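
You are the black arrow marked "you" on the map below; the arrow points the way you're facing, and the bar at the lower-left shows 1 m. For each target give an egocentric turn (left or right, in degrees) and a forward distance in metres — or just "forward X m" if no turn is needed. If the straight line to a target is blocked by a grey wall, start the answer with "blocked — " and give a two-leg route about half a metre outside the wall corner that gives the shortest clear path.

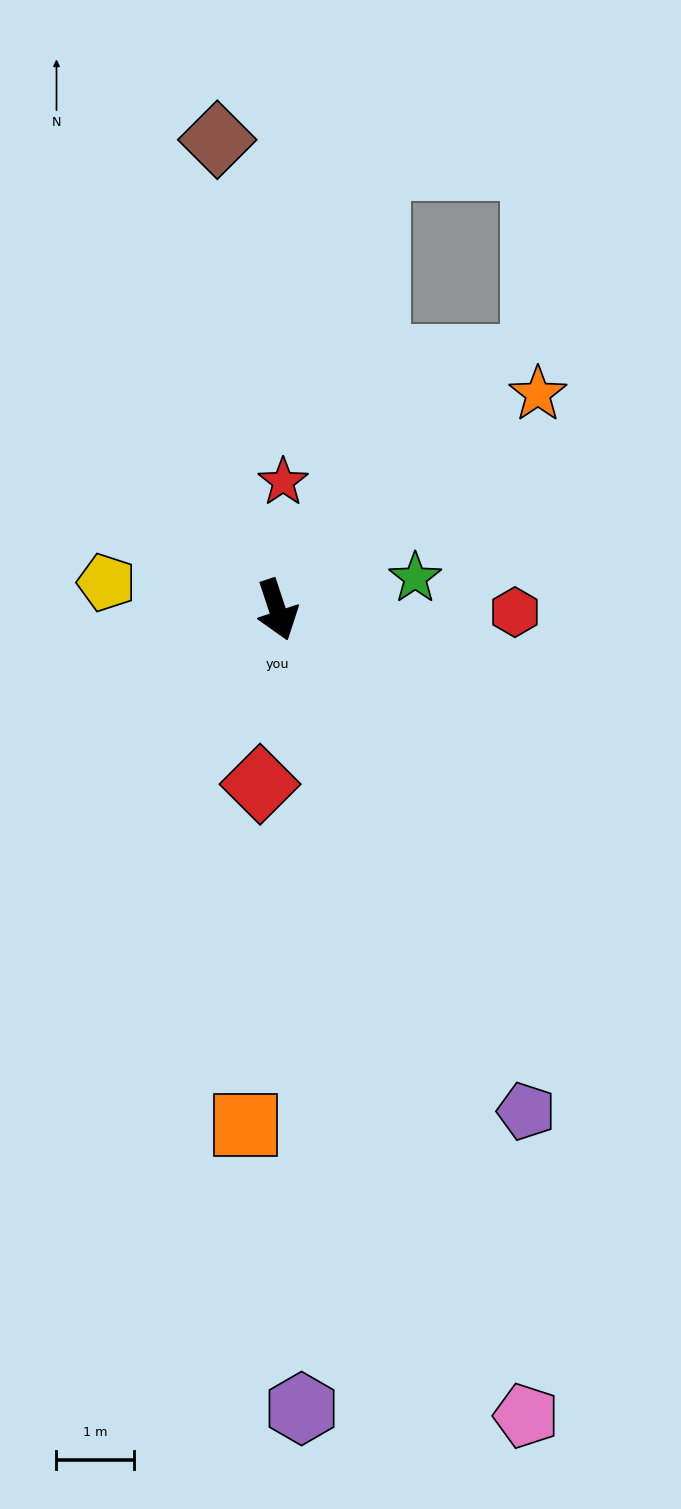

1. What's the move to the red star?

turn left 159°, forward 1.7 m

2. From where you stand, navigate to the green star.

turn left 85°, forward 1.8 m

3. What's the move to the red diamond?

turn right 24°, forward 2.3 m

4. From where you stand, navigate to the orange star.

turn left 111°, forward 4.4 m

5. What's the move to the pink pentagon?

forward 10.9 m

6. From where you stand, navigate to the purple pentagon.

turn left 8°, forward 7.3 m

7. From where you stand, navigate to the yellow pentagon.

turn right 117°, forward 2.2 m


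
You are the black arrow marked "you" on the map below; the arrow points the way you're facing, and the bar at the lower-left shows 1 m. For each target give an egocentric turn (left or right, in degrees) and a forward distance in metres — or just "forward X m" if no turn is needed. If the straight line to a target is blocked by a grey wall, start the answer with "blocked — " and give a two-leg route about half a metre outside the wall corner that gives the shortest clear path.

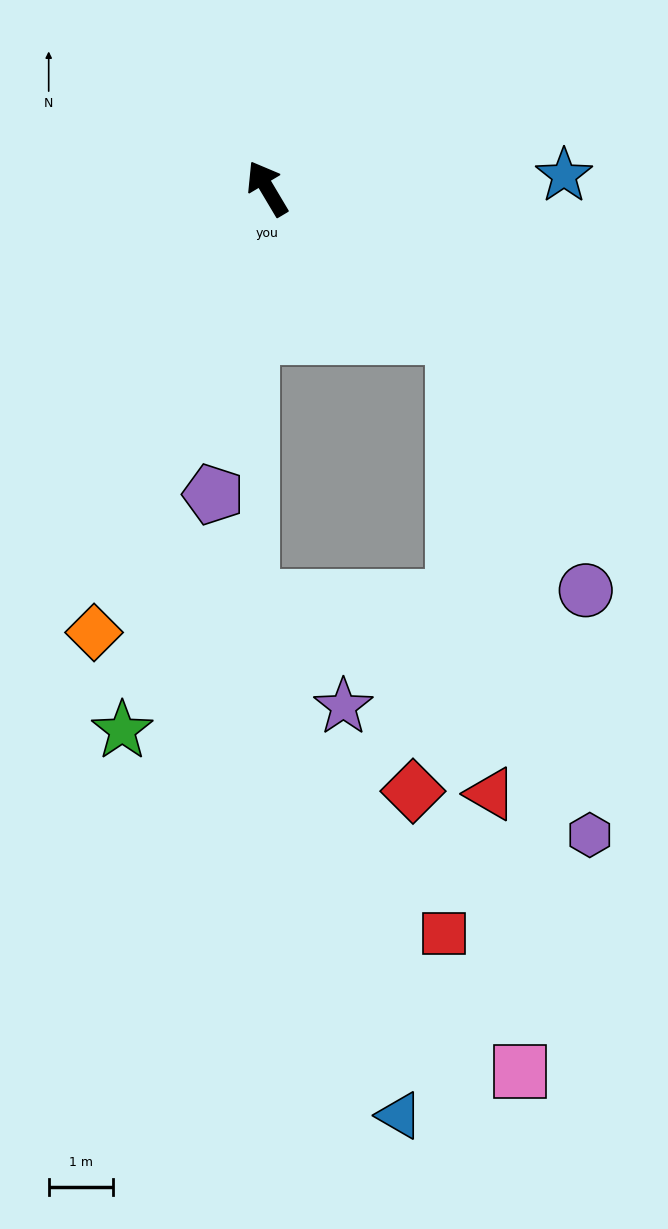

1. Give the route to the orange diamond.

turn left 128°, forward 7.4 m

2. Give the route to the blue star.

turn right 118°, forward 4.6 m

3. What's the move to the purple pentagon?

turn left 139°, forward 4.8 m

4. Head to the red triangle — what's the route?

blocked — turn right 159°, forward 3.7 m, then turn right 47°, forward 7.1 m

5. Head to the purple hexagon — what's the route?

blocked — turn right 159°, forward 3.7 m, then turn right 36°, forward 8.0 m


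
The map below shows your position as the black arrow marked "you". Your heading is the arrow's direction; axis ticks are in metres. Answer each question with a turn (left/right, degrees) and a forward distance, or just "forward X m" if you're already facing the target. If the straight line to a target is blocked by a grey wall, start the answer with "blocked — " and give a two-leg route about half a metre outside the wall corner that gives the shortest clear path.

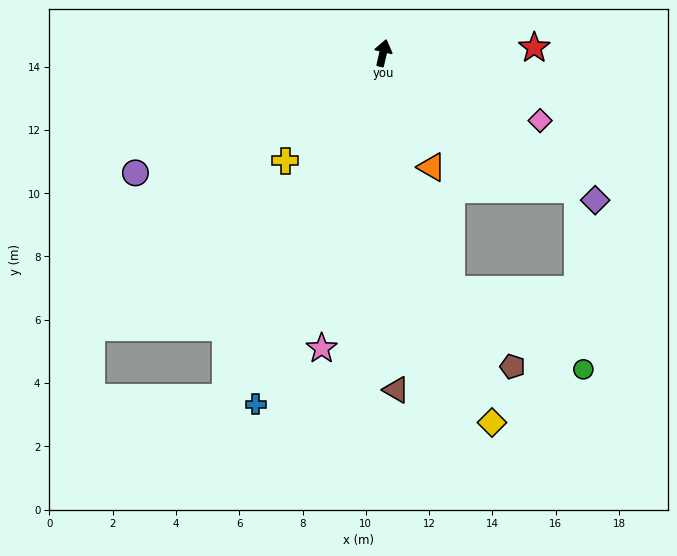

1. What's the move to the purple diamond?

turn right 112°, forward 8.2 m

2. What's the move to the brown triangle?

turn right 165°, forward 10.7 m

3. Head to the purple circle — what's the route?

turn left 129°, forward 8.7 m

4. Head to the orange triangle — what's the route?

turn right 144°, forward 3.9 m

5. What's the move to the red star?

turn right 75°, forward 4.8 m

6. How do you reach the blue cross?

turn left 173°, forward 11.8 m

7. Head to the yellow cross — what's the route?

turn left 151°, forward 4.6 m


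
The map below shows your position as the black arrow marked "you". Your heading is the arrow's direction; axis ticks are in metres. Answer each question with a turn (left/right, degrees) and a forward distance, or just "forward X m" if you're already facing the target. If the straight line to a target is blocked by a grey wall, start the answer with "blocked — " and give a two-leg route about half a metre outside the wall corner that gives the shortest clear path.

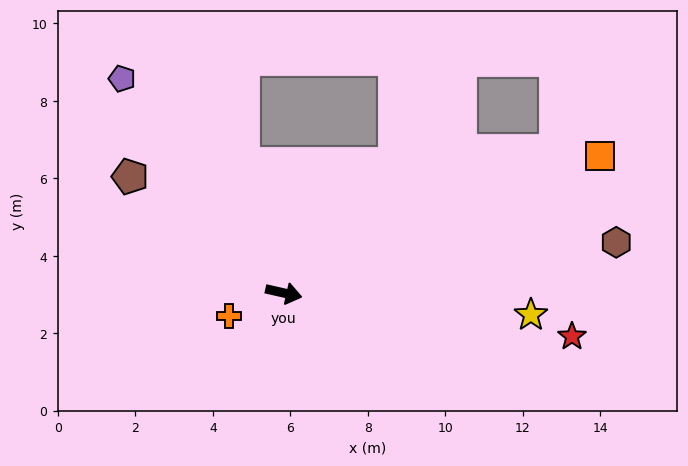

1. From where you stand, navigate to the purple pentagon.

turn left 140°, forward 6.9 m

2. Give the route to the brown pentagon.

turn left 156°, forward 5.0 m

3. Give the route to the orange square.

turn left 36°, forward 8.9 m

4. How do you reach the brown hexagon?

turn left 21°, forward 8.7 m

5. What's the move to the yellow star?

turn left 8°, forward 6.4 m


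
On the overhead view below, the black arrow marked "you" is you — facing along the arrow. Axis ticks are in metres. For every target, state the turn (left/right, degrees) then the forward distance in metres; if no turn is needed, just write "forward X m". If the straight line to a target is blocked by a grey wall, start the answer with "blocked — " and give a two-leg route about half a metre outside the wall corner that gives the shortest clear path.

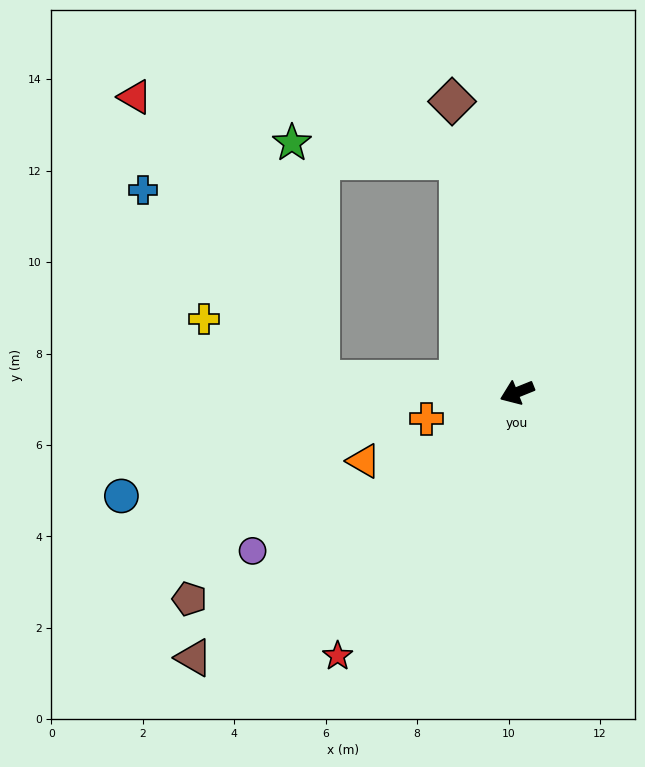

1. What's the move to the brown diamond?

turn right 99°, forward 6.5 m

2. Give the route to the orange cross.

turn right 6°, forward 2.1 m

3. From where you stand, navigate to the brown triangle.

turn left 17°, forward 9.1 m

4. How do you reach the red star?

turn left 34°, forward 7.0 m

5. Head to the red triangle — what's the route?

blocked — turn right 26°, forward 4.3 m, then turn right 53°, forward 7.4 m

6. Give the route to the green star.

blocked — turn right 98°, forward 5.2 m, then turn left 70°, forward 3.7 m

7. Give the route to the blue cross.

blocked — turn right 26°, forward 4.3 m, then turn right 43°, forward 5.7 m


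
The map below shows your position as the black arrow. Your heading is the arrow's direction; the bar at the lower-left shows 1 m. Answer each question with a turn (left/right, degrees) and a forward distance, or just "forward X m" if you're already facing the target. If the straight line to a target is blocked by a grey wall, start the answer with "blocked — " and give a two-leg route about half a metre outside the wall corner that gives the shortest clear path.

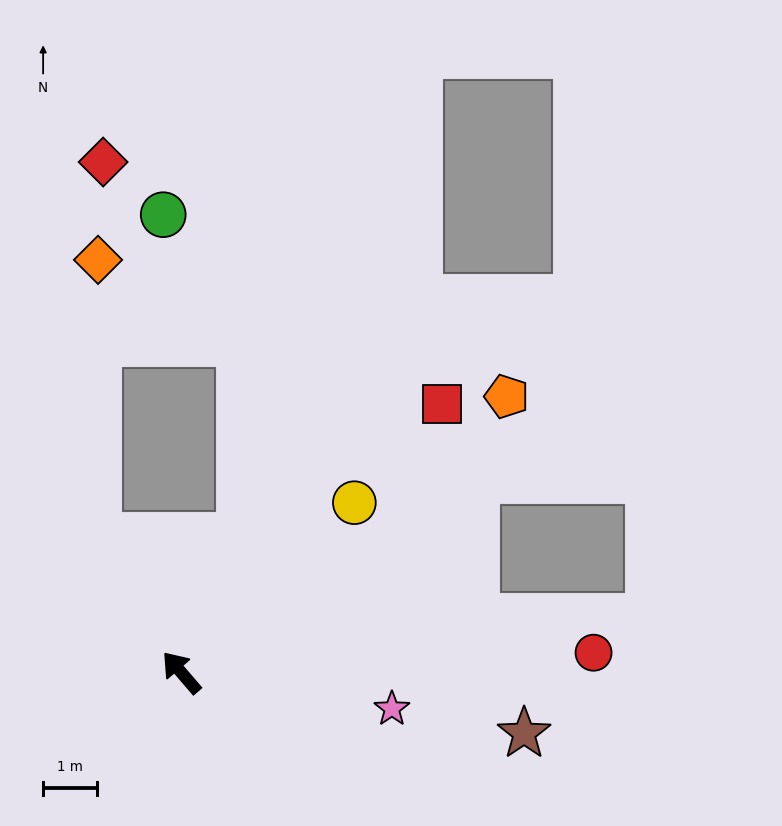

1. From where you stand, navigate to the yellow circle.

turn right 86°, forward 4.5 m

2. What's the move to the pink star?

turn right 140°, forward 4.0 m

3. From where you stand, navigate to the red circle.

turn right 128°, forward 7.7 m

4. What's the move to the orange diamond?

blocked — turn right 10°, forward 3.0 m, then turn right 30°, forward 5.1 m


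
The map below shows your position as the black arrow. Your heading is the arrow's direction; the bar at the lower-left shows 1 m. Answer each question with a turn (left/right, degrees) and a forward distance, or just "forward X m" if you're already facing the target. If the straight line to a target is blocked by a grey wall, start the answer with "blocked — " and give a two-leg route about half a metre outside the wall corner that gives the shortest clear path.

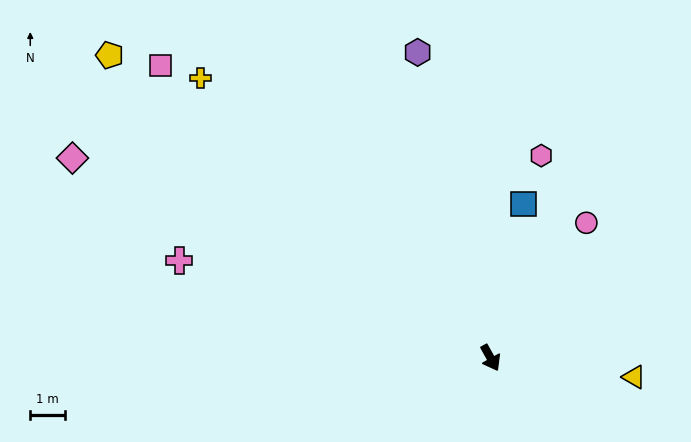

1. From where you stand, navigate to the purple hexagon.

turn left 164°, forward 9.0 m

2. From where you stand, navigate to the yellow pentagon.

turn right 158°, forward 14.0 m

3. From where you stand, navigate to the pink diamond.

turn right 145°, forward 13.3 m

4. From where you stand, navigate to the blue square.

turn left 139°, forward 4.5 m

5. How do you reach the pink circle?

turn left 116°, forward 4.8 m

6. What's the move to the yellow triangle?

turn left 53°, forward 4.2 m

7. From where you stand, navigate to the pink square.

turn right 161°, forward 12.7 m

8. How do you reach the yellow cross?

turn right 163°, forward 11.6 m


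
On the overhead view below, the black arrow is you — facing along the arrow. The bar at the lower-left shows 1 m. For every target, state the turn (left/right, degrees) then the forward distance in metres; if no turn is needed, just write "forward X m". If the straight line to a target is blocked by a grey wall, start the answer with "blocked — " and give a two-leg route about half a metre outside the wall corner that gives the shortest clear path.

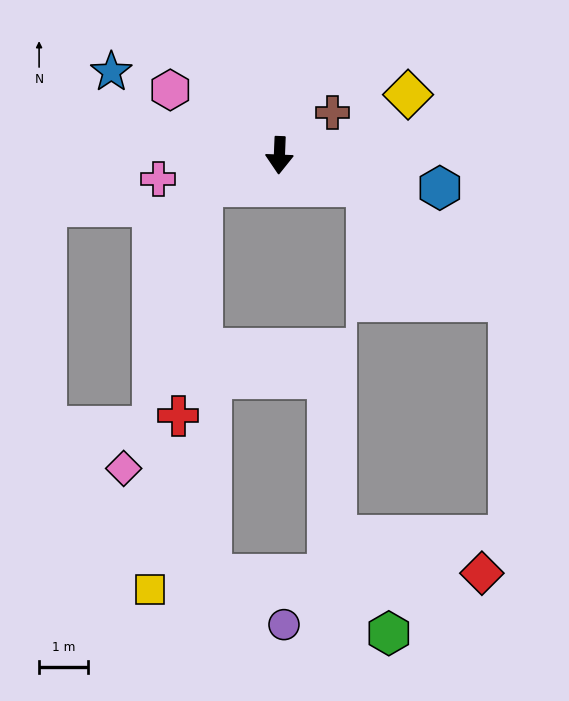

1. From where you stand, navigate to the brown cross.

turn left 131°, forward 1.4 m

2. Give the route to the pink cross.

turn right 77°, forward 2.5 m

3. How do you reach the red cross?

blocked — turn right 66°, forward 1.7 m, then turn left 62°, forward 4.7 m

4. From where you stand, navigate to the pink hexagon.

turn right 119°, forward 2.6 m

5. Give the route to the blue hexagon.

turn left 81°, forward 3.3 m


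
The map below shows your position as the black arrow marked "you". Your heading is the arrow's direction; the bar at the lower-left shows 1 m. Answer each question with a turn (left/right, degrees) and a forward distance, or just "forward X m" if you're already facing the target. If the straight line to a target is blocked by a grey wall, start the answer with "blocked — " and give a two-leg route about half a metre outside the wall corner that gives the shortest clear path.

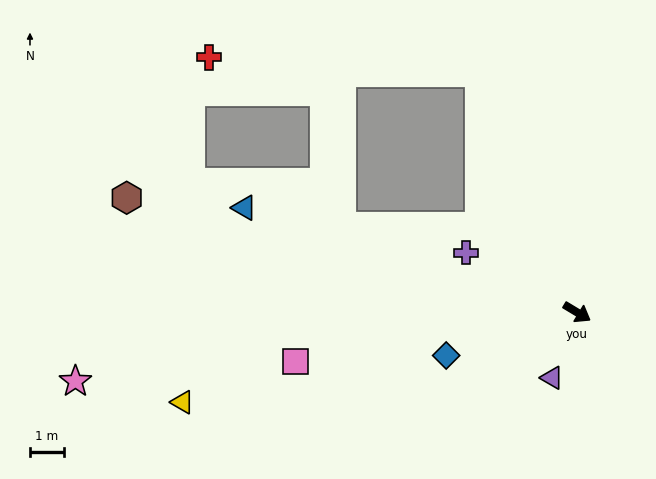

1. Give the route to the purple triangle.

turn right 80°, forward 2.1 m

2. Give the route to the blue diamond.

turn right 131°, forward 4.1 m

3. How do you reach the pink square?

turn right 139°, forward 8.4 m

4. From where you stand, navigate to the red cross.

blocked — turn left 143°, forward 7.6 m, then turn left 65°, forward 8.0 m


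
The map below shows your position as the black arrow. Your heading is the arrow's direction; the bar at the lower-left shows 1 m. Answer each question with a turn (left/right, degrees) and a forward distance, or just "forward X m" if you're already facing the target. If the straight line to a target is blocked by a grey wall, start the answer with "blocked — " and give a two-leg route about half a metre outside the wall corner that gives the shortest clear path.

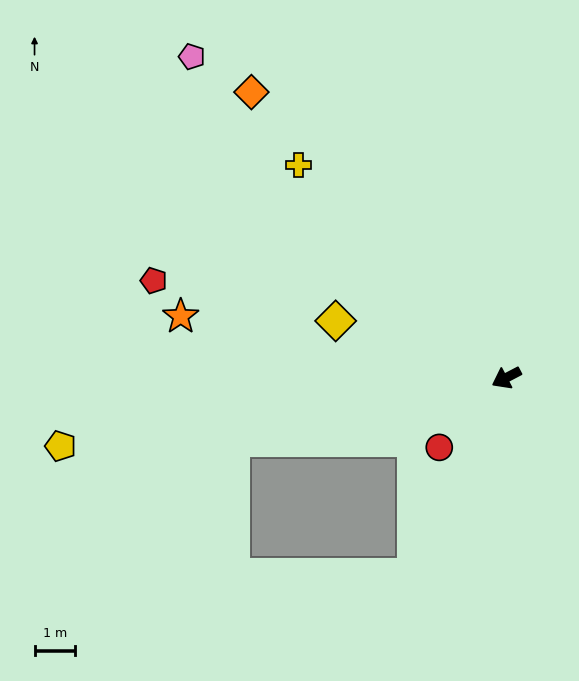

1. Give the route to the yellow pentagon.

turn right 19°, forward 11.1 m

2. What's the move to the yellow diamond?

turn right 46°, forward 4.4 m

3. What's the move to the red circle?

turn left 18°, forward 2.4 m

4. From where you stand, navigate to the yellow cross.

turn right 73°, forward 7.3 m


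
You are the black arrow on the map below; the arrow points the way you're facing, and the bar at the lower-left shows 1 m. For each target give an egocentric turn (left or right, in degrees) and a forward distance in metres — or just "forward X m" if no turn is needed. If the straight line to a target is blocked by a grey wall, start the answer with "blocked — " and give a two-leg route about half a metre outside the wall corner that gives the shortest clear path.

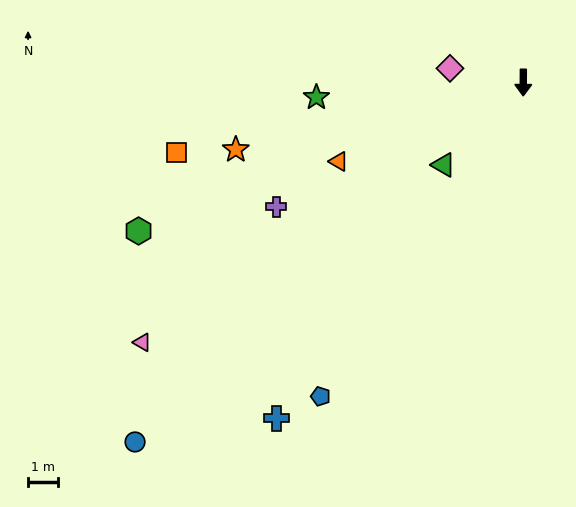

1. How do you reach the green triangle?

turn right 44°, forward 3.8 m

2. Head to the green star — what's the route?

turn right 86°, forward 6.9 m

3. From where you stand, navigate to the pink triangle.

turn right 55°, forward 15.3 m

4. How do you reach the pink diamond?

turn right 101°, forward 2.5 m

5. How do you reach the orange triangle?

turn right 67°, forward 6.7 m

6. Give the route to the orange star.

turn right 77°, forward 9.8 m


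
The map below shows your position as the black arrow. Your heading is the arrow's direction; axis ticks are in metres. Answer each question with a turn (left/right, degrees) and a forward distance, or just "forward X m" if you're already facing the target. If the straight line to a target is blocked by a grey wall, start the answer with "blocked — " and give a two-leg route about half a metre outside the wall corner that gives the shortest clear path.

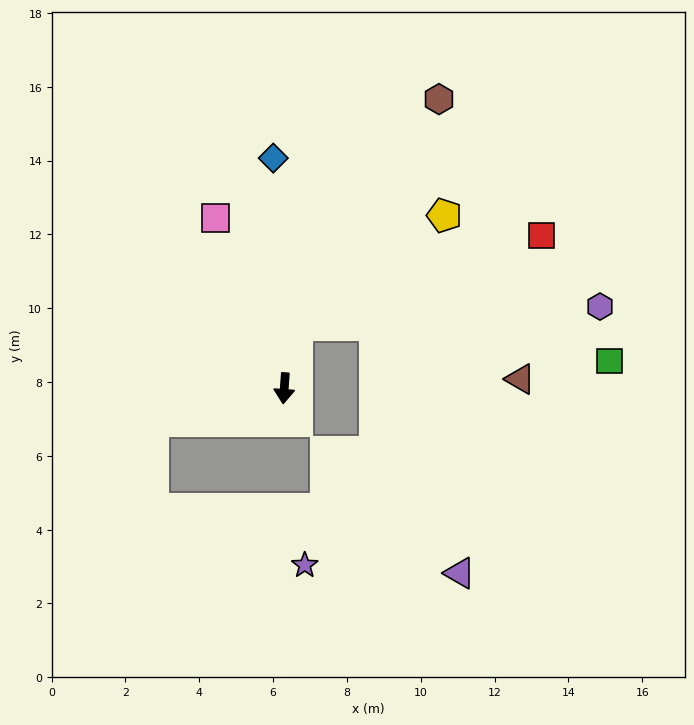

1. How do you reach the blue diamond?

turn right 173°, forward 6.2 m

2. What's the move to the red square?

blocked — turn left 172°, forward 1.7 m, then turn right 58°, forward 7.0 m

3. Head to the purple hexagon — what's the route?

blocked — turn left 172°, forward 1.7 m, then turn right 74°, forward 8.2 m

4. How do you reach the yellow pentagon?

blocked — turn left 172°, forward 1.7 m, then turn right 41°, forward 5.0 m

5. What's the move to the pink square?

turn right 154°, forward 5.0 m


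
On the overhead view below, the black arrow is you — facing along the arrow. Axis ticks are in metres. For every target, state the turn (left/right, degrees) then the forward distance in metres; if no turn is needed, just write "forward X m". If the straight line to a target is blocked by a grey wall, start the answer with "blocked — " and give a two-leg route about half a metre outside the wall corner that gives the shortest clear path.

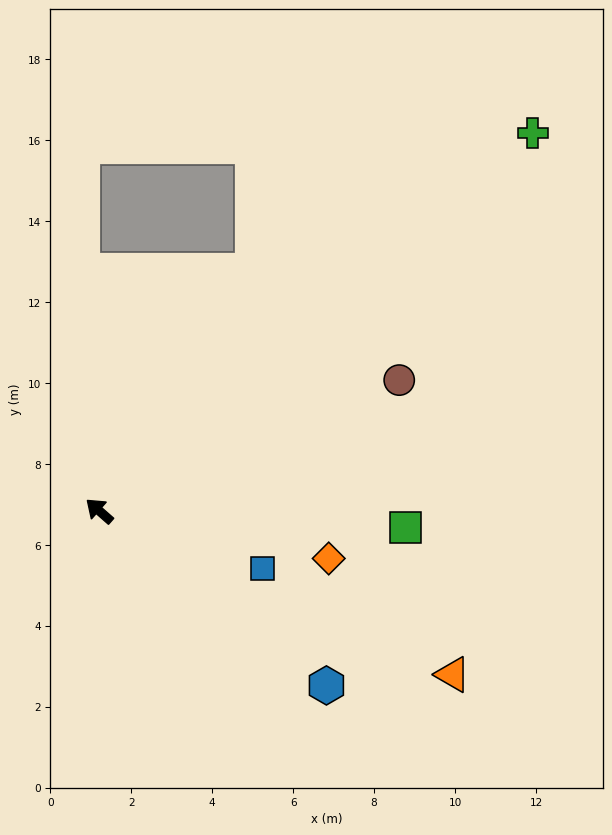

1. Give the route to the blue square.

turn right 158°, forward 4.3 m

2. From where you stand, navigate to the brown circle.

turn right 115°, forward 8.1 m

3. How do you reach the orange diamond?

turn right 150°, forward 5.8 m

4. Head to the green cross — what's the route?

turn right 98°, forward 14.2 m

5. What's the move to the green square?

turn right 142°, forward 7.6 m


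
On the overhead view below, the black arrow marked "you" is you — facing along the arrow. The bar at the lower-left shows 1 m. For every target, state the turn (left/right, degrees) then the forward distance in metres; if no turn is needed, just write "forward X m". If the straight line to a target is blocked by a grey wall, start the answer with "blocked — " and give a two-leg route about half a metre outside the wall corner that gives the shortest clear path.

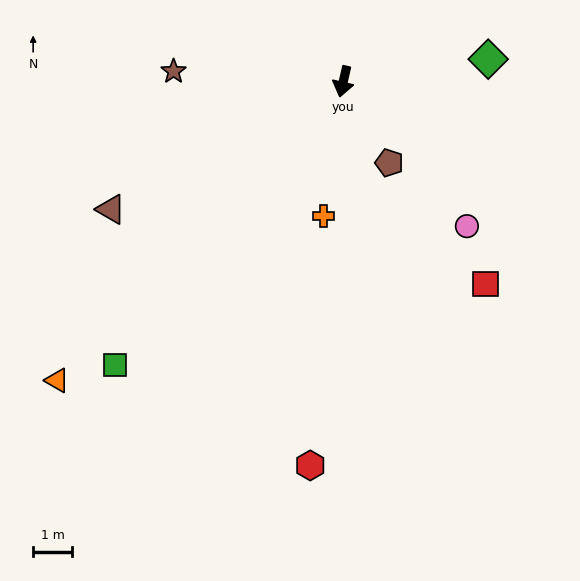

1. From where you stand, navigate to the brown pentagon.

turn left 42°, forward 2.4 m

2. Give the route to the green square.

turn right 26°, forward 9.4 m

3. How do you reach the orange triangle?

turn right 31°, forward 10.7 m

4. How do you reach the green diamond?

turn left 112°, forward 3.8 m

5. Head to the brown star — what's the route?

turn right 81°, forward 4.4 m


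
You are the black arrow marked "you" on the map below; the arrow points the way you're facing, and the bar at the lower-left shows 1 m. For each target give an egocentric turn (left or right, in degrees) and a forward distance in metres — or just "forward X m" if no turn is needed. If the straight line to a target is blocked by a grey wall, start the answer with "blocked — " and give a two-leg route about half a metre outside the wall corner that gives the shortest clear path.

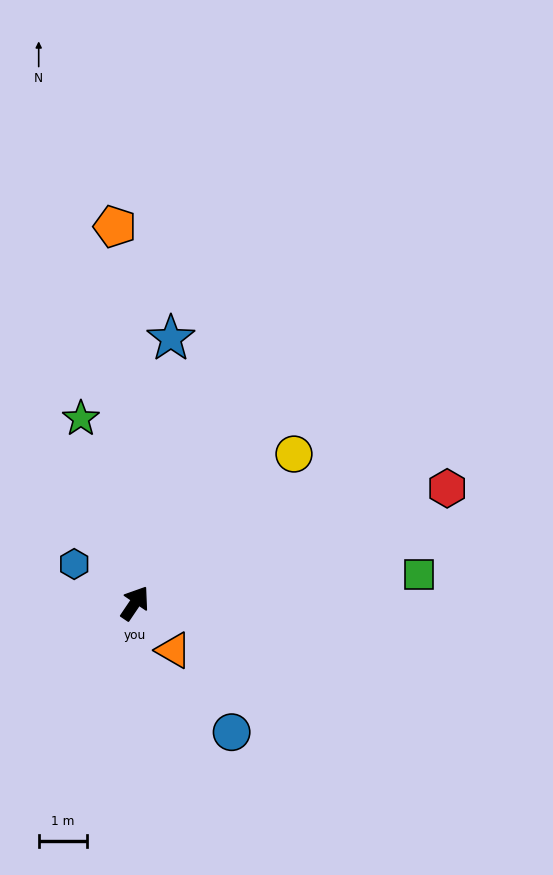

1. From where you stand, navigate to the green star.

turn left 50°, forward 4.0 m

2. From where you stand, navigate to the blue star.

turn left 26°, forward 5.5 m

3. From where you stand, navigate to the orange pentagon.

turn left 37°, forward 7.8 m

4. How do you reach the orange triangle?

turn right 107°, forward 1.3 m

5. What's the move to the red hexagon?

turn right 36°, forward 6.9 m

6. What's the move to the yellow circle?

turn right 13°, forward 4.5 m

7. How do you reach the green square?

turn right 50°, forward 5.9 m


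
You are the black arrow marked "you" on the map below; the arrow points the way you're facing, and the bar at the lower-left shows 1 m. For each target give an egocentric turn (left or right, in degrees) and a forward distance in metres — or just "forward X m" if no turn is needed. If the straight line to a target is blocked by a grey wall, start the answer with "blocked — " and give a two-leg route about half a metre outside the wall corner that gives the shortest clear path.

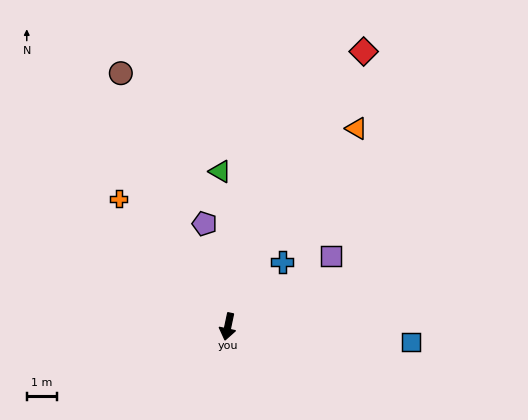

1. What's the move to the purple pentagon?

turn right 155°, forward 3.5 m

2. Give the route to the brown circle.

turn right 145°, forward 9.2 m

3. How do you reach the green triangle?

turn right 165°, forward 5.2 m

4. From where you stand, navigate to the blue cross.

turn left 152°, forward 2.8 m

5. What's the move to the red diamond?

turn left 166°, forward 10.3 m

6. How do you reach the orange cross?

turn right 128°, forward 5.6 m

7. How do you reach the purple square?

turn left 136°, forward 4.2 m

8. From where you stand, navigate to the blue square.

turn left 97°, forward 6.2 m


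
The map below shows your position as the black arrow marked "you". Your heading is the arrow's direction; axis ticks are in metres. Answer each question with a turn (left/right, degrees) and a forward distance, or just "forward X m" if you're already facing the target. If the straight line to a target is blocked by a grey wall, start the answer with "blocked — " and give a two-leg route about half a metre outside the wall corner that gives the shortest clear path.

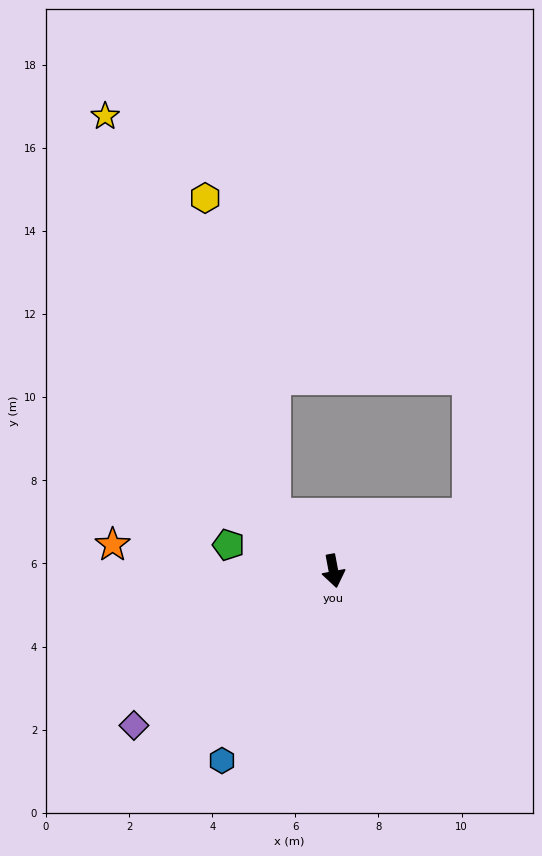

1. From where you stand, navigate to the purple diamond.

turn right 63°, forward 6.1 m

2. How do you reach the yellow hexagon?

blocked — turn right 143°, forward 2.0 m, then turn right 36°, forward 7.8 m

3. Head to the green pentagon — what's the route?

turn right 115°, forward 2.6 m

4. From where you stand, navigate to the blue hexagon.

turn right 41°, forward 5.3 m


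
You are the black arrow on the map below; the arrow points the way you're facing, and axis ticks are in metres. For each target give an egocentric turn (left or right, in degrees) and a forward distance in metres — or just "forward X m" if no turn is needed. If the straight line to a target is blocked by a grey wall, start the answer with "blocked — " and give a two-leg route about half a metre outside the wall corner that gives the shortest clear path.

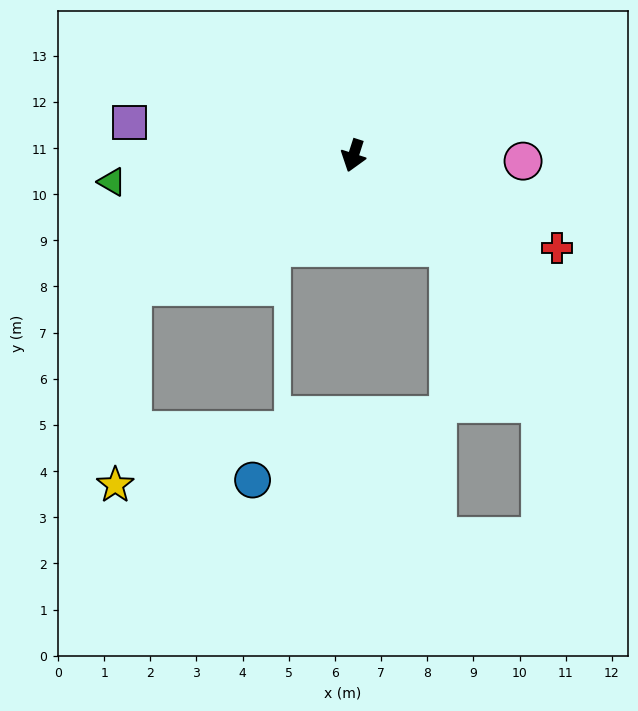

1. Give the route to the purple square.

turn right 81°, forward 4.9 m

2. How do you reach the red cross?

turn left 83°, forward 4.8 m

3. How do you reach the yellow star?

blocked — turn right 42°, forward 5.6 m, then turn left 55°, forward 4.3 m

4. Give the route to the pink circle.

turn left 106°, forward 3.7 m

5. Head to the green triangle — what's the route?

turn right 66°, forward 5.3 m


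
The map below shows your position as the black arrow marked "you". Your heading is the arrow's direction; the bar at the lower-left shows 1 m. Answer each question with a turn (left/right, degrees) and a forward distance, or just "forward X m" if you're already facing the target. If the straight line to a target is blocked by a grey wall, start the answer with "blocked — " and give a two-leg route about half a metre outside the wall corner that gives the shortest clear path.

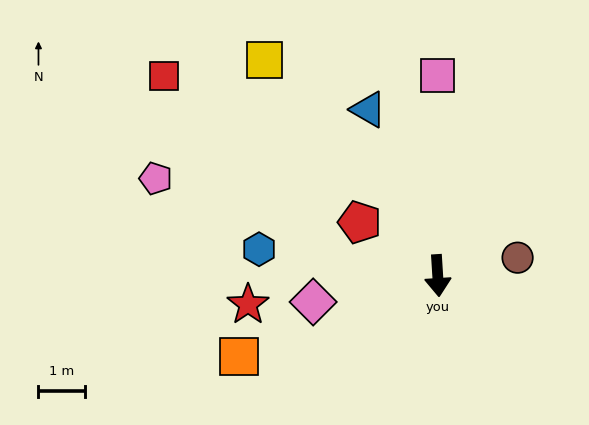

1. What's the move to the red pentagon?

turn right 128°, forward 2.0 m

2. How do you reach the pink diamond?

turn right 82°, forward 2.7 m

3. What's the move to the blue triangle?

turn right 161°, forward 3.8 m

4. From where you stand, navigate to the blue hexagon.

turn right 102°, forward 3.9 m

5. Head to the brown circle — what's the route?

turn left 99°, forward 1.7 m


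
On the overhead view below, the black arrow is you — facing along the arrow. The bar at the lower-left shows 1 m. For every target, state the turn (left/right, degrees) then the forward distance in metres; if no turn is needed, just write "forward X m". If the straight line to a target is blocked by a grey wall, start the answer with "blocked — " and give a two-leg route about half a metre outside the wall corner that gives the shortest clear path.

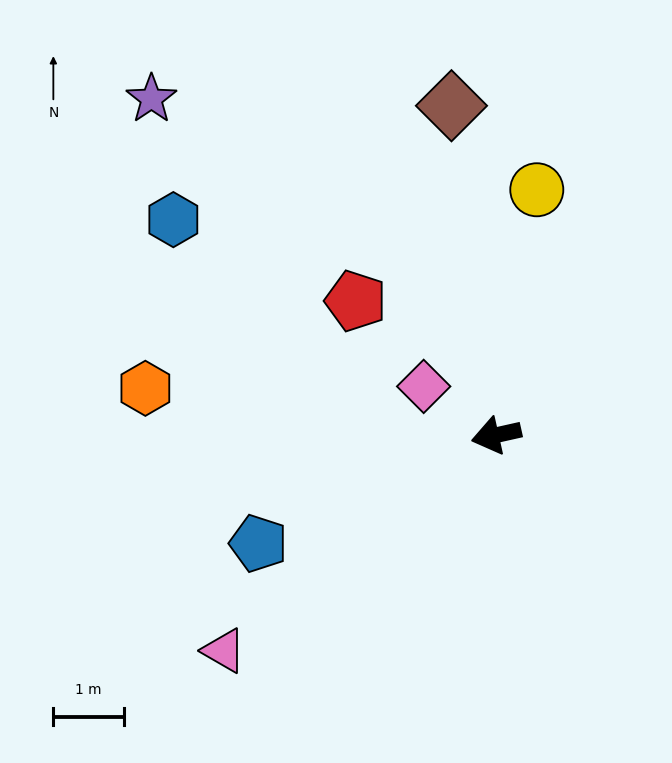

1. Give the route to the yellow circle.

turn right 112°, forward 3.5 m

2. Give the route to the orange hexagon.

turn right 20°, forward 5.0 m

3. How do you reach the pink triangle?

turn left 26°, forward 4.9 m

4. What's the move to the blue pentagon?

turn left 12°, forward 3.7 m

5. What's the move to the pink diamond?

turn right 46°, forward 1.2 m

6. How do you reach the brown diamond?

turn right 95°, forward 4.7 m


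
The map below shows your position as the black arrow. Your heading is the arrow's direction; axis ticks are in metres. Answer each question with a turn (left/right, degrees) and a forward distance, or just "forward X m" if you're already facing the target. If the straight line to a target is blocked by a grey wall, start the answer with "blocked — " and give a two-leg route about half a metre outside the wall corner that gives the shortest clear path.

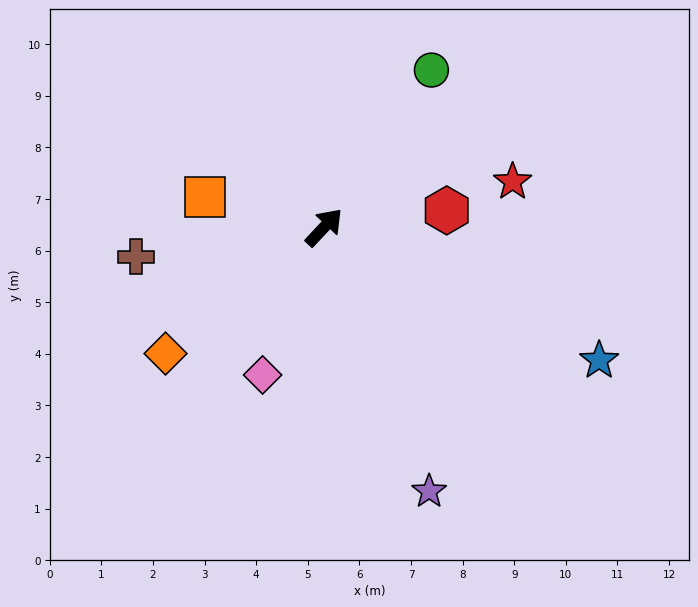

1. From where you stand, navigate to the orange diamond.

turn left 172°, forward 3.9 m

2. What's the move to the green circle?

turn left 9°, forward 3.7 m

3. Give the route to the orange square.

turn left 119°, forward 2.4 m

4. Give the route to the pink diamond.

turn right 160°, forward 3.1 m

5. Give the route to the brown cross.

turn left 142°, forward 3.7 m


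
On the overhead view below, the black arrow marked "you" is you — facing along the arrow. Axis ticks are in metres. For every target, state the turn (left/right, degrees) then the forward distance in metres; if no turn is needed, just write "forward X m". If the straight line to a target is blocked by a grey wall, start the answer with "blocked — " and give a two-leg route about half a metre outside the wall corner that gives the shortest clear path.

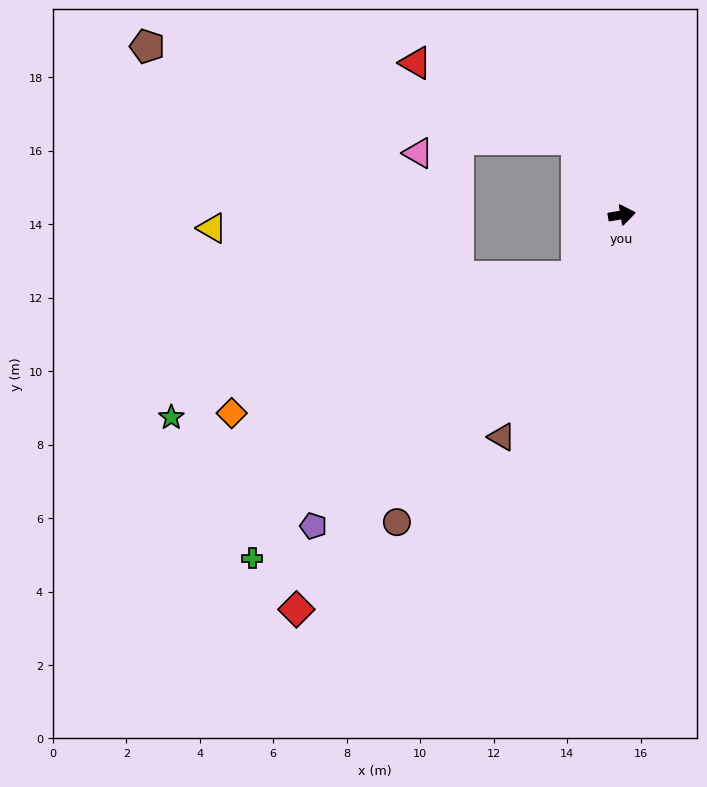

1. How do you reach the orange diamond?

blocked — turn right 136°, forward 2.1 m, then turn right 32°, forward 10.1 m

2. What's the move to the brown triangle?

turn right 128°, forward 6.9 m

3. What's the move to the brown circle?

turn right 136°, forward 10.4 m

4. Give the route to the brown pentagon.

blocked — turn left 111°, forward 2.4 m, then turn left 47°, forward 12.0 m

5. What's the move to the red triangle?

blocked — turn left 111°, forward 2.4 m, then turn left 34°, forward 4.9 m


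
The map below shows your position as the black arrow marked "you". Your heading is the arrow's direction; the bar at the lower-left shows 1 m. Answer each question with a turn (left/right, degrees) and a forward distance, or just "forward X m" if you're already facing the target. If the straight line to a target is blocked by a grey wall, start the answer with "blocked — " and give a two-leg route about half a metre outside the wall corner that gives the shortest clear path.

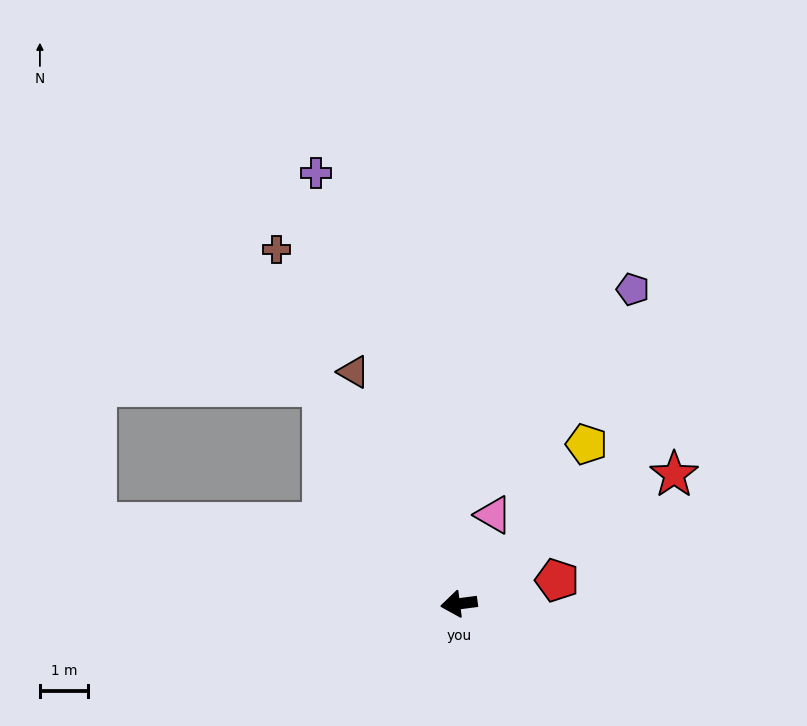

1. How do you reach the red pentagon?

turn right 174°, forward 2.1 m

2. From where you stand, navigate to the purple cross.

turn right 79°, forward 9.4 m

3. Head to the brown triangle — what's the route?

turn right 73°, forward 5.3 m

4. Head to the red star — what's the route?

turn right 156°, forward 5.2 m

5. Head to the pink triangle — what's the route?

turn right 119°, forward 2.0 m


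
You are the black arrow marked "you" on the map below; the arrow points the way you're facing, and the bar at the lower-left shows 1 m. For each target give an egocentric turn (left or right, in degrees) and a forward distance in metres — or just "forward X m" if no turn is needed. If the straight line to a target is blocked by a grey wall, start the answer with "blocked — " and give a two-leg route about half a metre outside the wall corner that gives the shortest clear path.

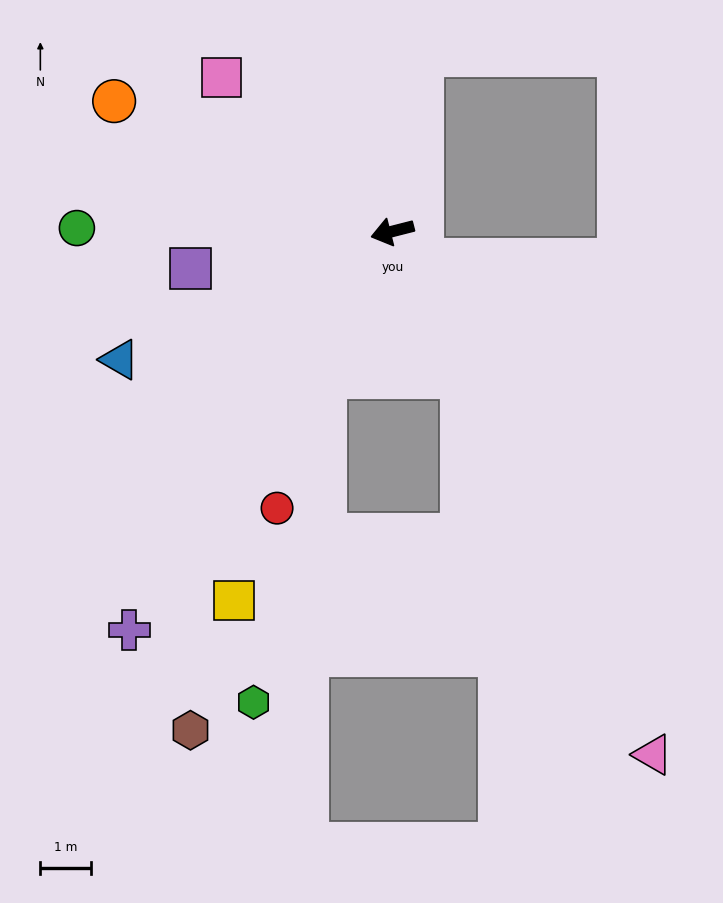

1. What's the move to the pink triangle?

turn left 102°, forward 11.4 m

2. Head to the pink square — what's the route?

turn right 56°, forward 4.5 m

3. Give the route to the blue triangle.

turn left 11°, forward 5.9 m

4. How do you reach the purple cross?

turn left 42°, forward 9.4 m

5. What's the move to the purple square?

turn right 4°, forward 4.0 m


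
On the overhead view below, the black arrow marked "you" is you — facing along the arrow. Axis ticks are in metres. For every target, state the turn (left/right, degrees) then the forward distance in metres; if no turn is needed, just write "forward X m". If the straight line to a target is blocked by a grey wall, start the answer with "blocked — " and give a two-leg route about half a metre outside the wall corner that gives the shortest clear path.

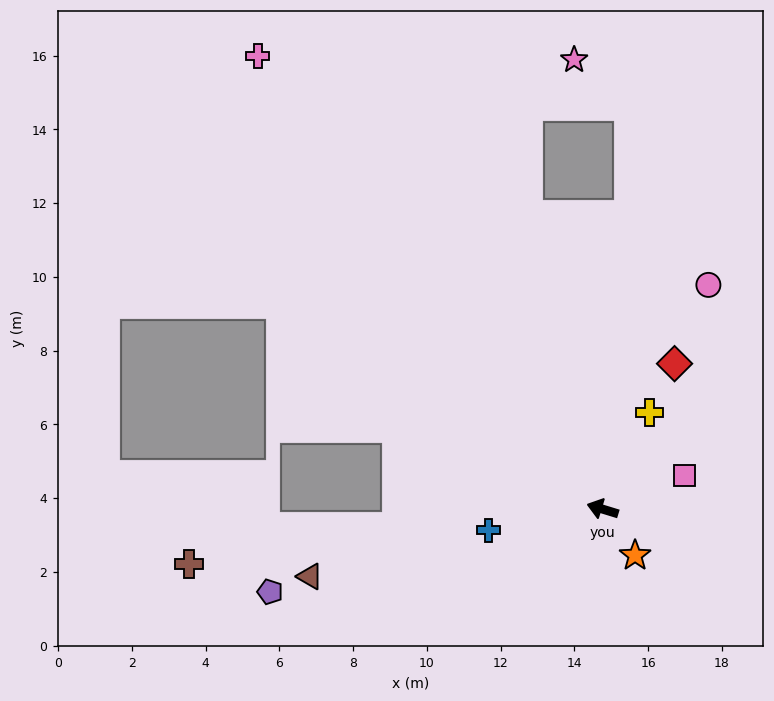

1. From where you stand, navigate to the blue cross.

turn left 28°, forward 3.1 m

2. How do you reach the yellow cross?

turn right 99°, forward 2.9 m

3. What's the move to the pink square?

turn right 141°, forward 2.4 m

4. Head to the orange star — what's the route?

turn left 142°, forward 1.5 m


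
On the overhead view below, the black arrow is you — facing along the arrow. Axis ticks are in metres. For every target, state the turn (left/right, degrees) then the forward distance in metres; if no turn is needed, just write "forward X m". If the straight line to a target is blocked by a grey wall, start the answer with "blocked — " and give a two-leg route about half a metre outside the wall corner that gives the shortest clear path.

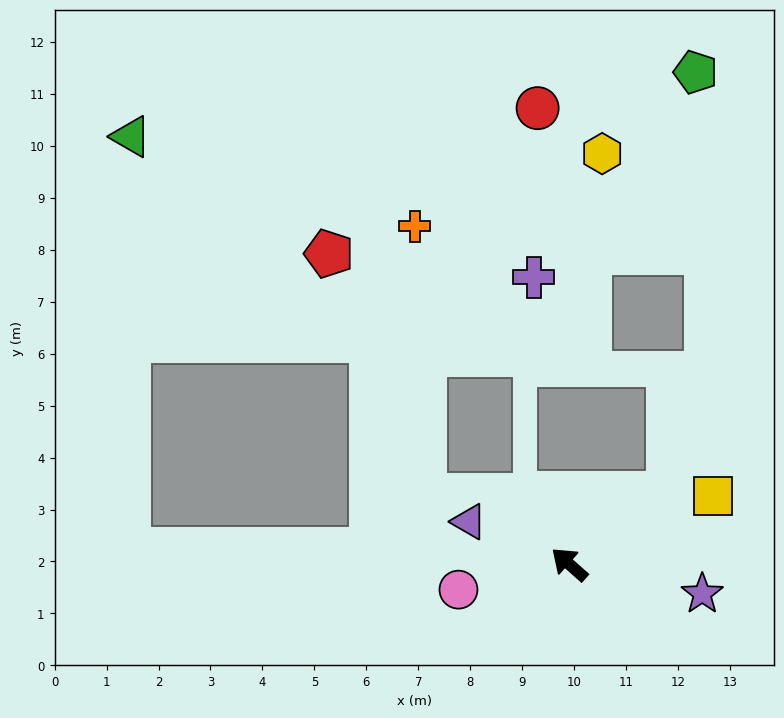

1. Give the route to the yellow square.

turn right 113°, forward 3.1 m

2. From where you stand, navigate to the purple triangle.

turn left 19°, forward 2.1 m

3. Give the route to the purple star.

turn right 151°, forward 2.6 m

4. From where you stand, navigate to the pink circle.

turn left 54°, forward 2.2 m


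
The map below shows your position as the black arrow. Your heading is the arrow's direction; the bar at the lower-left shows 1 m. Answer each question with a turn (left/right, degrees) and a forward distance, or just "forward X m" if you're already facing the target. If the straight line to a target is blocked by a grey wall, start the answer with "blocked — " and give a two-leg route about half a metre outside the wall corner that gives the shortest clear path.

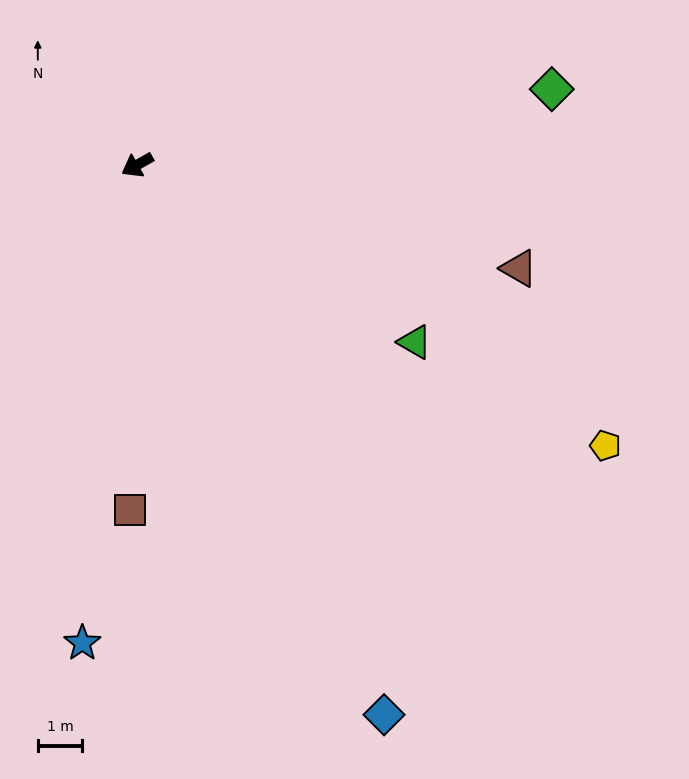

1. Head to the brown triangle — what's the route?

turn left 135°, forward 8.9 m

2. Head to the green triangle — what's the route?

turn left 118°, forward 7.4 m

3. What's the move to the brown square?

turn left 59°, forward 7.8 m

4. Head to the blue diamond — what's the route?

turn left 85°, forward 13.6 m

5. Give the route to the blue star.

turn left 54°, forward 10.8 m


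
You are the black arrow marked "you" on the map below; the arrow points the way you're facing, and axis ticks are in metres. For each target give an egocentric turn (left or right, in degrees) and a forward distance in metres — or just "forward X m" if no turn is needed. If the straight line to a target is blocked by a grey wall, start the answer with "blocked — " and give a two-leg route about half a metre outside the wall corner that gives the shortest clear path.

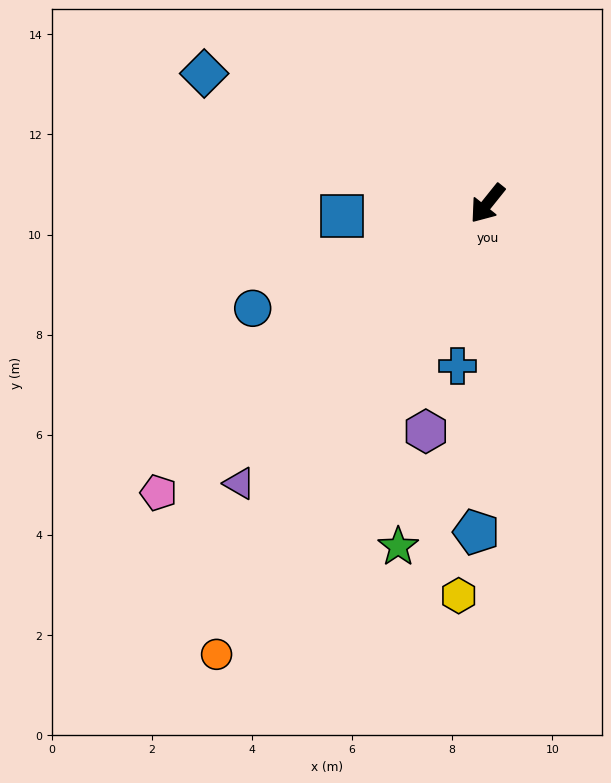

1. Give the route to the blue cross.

turn left 28°, forward 3.3 m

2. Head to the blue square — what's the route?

turn right 46°, forward 2.9 m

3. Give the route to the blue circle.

turn right 27°, forward 5.1 m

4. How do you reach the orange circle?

turn left 8°, forward 10.5 m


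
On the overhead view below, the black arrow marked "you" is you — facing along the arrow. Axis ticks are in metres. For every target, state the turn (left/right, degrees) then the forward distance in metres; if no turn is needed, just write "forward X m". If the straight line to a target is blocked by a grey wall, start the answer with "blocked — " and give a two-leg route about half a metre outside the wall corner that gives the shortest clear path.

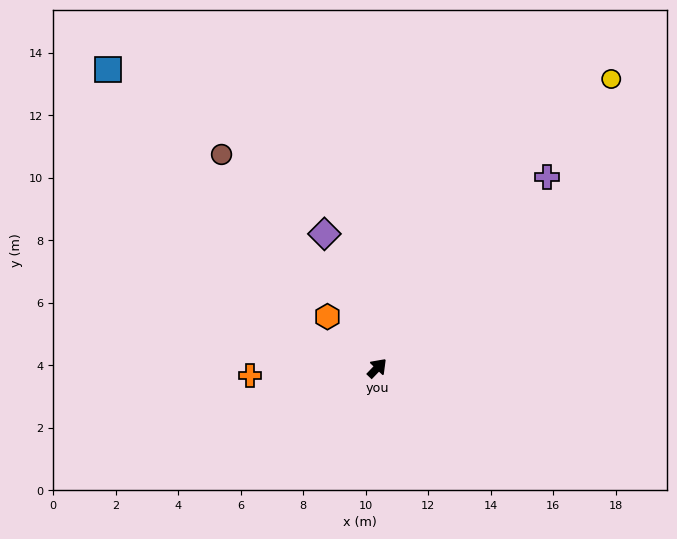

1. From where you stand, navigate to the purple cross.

turn left 2°, forward 8.2 m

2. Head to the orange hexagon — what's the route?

turn left 88°, forward 2.3 m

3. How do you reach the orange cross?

turn left 137°, forward 4.1 m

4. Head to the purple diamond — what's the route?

turn left 65°, forward 4.6 m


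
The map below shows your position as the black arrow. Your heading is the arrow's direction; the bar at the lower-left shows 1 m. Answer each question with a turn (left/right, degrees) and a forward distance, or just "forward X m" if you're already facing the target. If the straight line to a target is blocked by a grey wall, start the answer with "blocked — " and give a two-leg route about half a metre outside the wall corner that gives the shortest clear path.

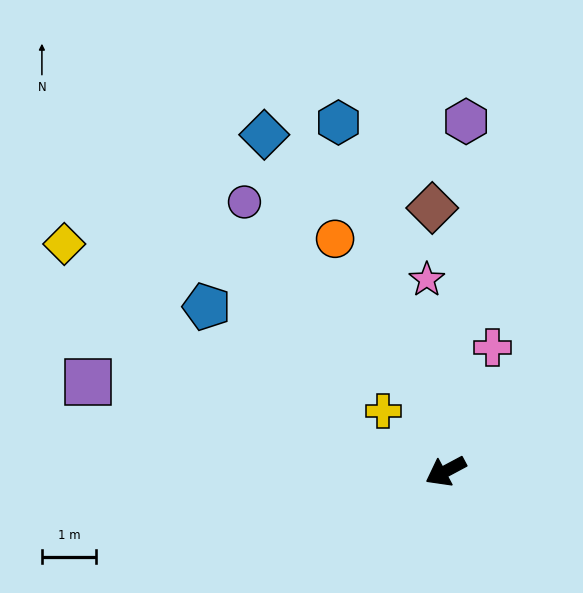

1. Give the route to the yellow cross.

turn right 72°, forward 1.6 m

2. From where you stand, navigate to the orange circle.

turn right 93°, forward 4.7 m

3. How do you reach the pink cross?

turn right 139°, forward 2.4 m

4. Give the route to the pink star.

turn right 113°, forward 3.5 m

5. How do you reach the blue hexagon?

turn right 101°, forward 6.7 m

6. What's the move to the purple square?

turn right 42°, forward 6.8 m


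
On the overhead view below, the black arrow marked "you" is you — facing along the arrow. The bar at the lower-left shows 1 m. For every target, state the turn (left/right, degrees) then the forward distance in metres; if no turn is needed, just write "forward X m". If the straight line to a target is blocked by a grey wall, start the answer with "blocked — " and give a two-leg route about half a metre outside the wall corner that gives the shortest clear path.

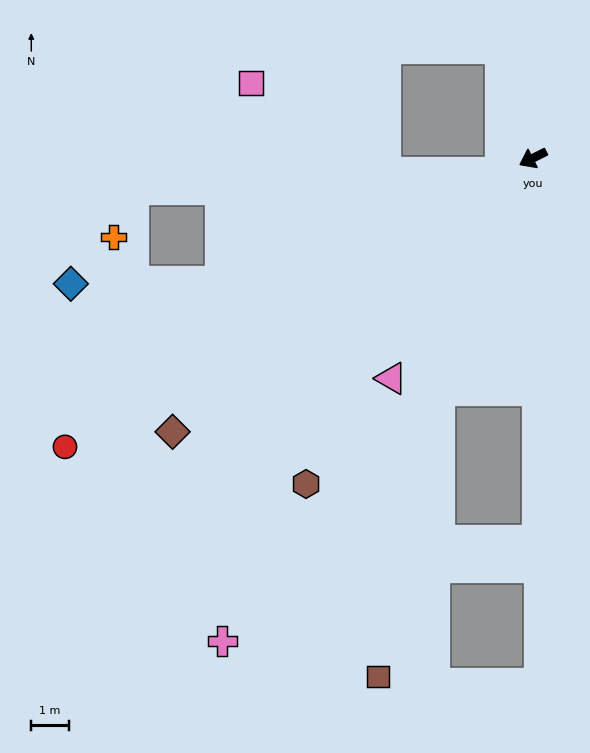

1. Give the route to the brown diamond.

turn left 11°, forward 12.2 m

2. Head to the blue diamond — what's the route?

blocked — turn right 5°, forward 9.0 m, then turn right 21°, forward 4.0 m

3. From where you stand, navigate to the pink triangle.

turn left 31°, forward 7.0 m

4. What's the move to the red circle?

turn left 5°, forward 14.8 m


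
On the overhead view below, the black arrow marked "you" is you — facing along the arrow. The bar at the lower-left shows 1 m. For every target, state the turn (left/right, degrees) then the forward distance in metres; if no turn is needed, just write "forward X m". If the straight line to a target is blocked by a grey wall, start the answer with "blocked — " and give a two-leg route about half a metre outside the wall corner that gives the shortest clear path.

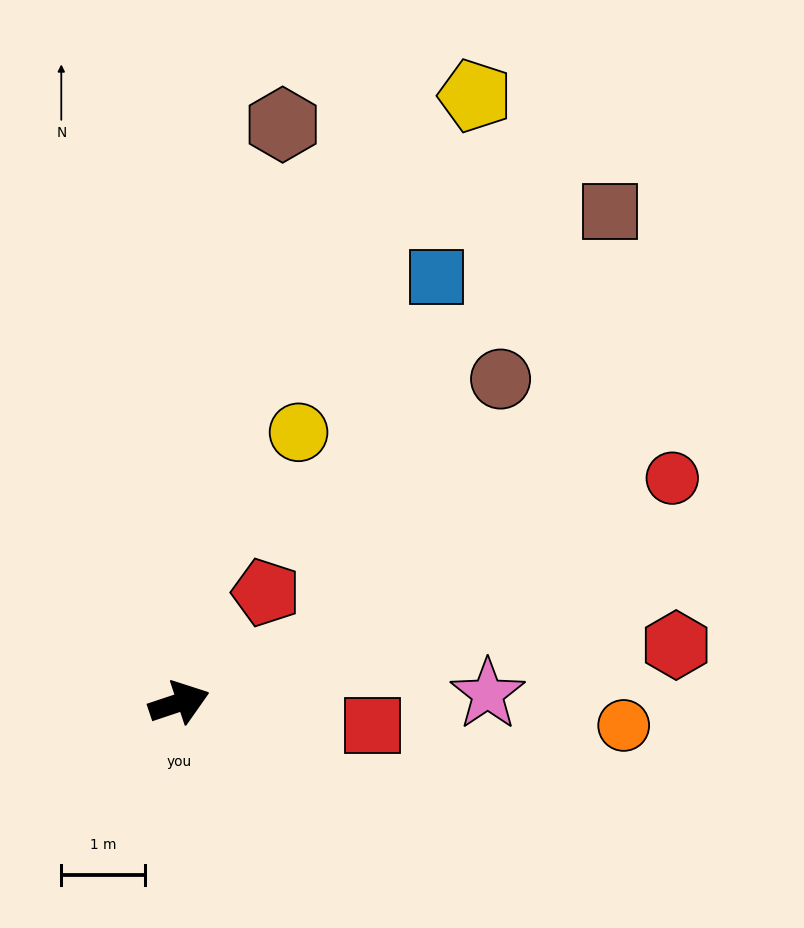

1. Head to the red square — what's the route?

turn right 25°, forward 2.3 m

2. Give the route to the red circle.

turn left 6°, forward 6.5 m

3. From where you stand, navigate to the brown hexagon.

turn left 61°, forward 7.0 m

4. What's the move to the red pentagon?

turn left 33°, forward 1.7 m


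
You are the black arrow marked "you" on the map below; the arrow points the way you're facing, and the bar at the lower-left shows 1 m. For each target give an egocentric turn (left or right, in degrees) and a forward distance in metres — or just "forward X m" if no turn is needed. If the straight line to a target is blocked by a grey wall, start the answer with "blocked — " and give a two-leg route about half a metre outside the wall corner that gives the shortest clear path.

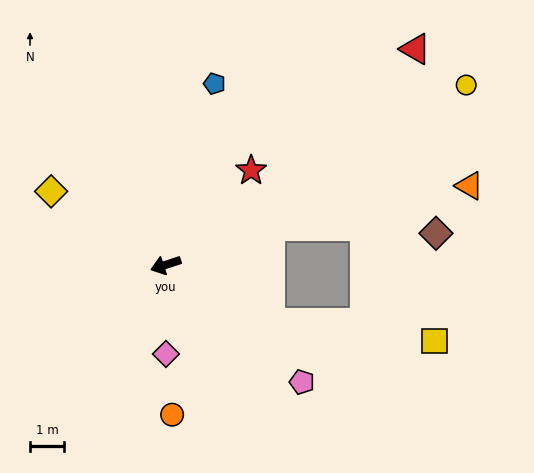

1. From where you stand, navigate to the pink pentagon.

turn left 121°, forward 5.2 m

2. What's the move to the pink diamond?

turn left 72°, forward 2.6 m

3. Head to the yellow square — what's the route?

blocked — turn left 133°, forward 3.5 m, then turn left 22°, forward 4.8 m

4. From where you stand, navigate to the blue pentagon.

turn right 123°, forward 5.5 m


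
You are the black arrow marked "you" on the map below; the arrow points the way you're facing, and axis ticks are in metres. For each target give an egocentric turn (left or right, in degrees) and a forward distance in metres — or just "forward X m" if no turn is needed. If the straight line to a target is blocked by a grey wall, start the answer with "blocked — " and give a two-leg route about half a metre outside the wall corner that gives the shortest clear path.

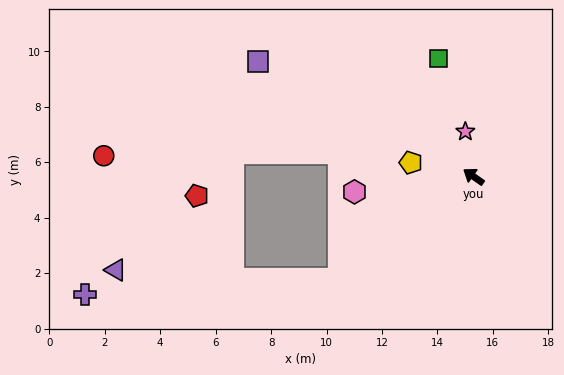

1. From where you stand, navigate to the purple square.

turn left 7°, forward 8.8 m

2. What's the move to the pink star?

turn right 45°, forward 1.6 m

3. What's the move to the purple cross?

blocked — turn left 73°, forward 6.1 m, then turn right 34°, forward 9.2 m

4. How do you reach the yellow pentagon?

turn left 23°, forward 2.3 m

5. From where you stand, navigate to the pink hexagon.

turn left 42°, forward 4.3 m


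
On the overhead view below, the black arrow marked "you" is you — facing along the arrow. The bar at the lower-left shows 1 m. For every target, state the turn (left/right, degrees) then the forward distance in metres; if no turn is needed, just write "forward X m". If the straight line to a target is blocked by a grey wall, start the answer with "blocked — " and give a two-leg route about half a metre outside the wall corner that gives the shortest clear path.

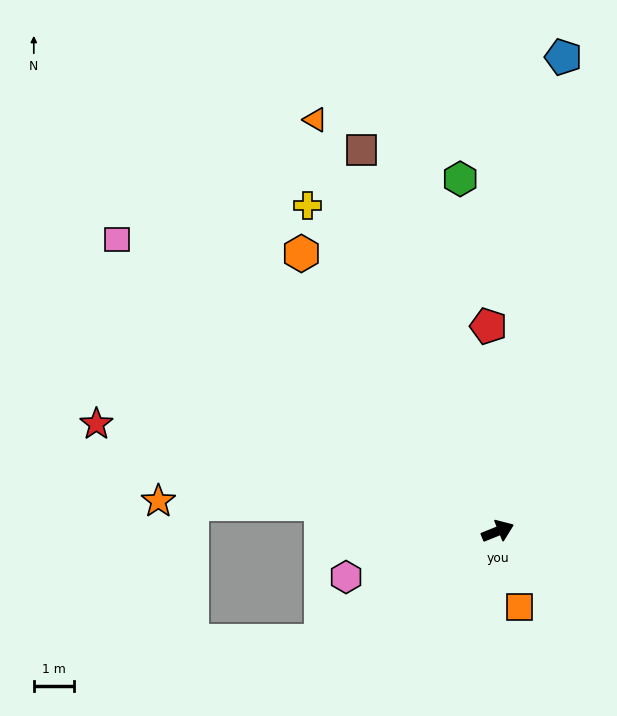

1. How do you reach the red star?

turn left 143°, forward 10.4 m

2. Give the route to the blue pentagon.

turn left 60°, forward 12.0 m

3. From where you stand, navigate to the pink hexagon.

turn left 175°, forward 4.0 m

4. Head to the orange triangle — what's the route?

turn left 92°, forward 11.3 m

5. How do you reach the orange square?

turn right 96°, forward 2.0 m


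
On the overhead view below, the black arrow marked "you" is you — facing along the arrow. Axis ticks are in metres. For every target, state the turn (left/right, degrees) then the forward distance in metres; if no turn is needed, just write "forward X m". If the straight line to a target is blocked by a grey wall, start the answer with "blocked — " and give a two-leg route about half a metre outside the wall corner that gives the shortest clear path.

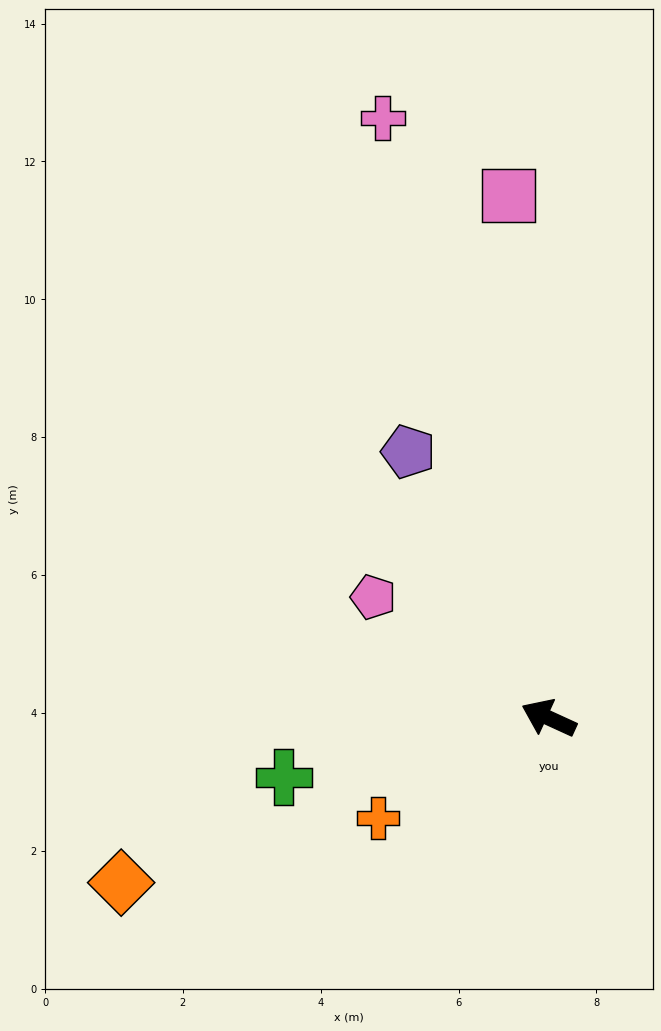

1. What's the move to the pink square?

turn right 61°, forward 7.6 m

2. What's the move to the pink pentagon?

turn right 10°, forward 3.1 m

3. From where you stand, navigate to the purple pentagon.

turn right 38°, forward 4.4 m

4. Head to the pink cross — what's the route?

turn right 50°, forward 9.0 m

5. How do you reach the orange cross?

turn left 55°, forward 2.9 m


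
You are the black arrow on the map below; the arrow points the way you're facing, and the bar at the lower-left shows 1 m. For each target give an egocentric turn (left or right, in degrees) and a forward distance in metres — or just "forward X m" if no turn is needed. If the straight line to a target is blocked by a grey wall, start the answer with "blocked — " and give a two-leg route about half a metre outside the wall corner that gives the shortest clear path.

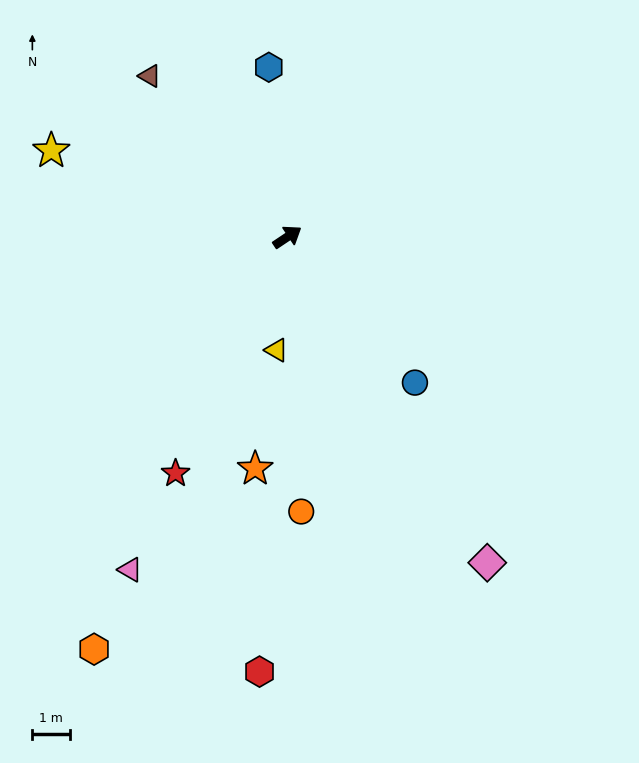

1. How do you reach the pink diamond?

turn right 92°, forward 10.2 m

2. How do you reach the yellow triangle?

turn right 129°, forward 3.0 m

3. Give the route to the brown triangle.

turn left 97°, forward 5.7 m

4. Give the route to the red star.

turn right 149°, forward 7.0 m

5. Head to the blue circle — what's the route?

turn right 83°, forward 5.2 m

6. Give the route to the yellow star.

turn left 126°, forward 6.7 m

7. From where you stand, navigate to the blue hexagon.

turn left 62°, forward 4.6 m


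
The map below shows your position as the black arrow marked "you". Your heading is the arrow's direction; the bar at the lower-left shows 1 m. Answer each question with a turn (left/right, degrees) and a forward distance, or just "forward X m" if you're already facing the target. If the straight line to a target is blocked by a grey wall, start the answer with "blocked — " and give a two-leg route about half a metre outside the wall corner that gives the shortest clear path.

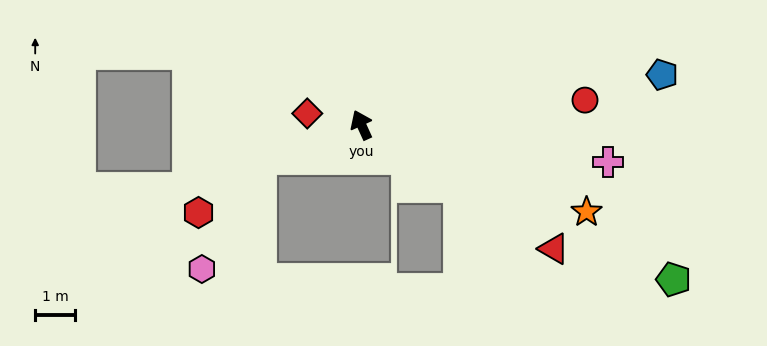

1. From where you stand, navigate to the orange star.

turn right 136°, forward 6.0 m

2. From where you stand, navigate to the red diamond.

turn left 54°, forward 1.4 m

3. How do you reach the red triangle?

turn right 147°, forward 5.7 m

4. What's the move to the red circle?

turn right 108°, forward 5.6 m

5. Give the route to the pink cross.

turn right 123°, forward 6.2 m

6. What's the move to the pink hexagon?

blocked — turn left 84°, forward 2.7 m, then turn left 44°, forward 3.1 m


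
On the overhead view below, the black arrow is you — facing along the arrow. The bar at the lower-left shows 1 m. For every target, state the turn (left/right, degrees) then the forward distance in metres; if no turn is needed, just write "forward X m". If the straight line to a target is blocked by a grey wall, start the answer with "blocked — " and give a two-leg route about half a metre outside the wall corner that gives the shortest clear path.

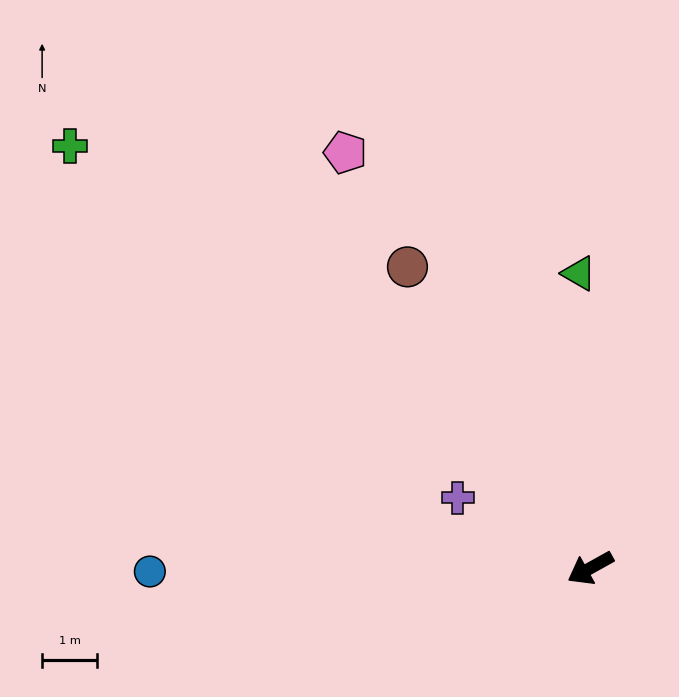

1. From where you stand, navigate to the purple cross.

turn right 57°, forward 2.7 m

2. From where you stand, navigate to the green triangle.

turn right 117°, forward 5.4 m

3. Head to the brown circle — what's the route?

turn right 88°, forward 6.4 m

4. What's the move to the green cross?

turn right 68°, forward 12.2 m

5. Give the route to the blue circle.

turn right 29°, forward 8.0 m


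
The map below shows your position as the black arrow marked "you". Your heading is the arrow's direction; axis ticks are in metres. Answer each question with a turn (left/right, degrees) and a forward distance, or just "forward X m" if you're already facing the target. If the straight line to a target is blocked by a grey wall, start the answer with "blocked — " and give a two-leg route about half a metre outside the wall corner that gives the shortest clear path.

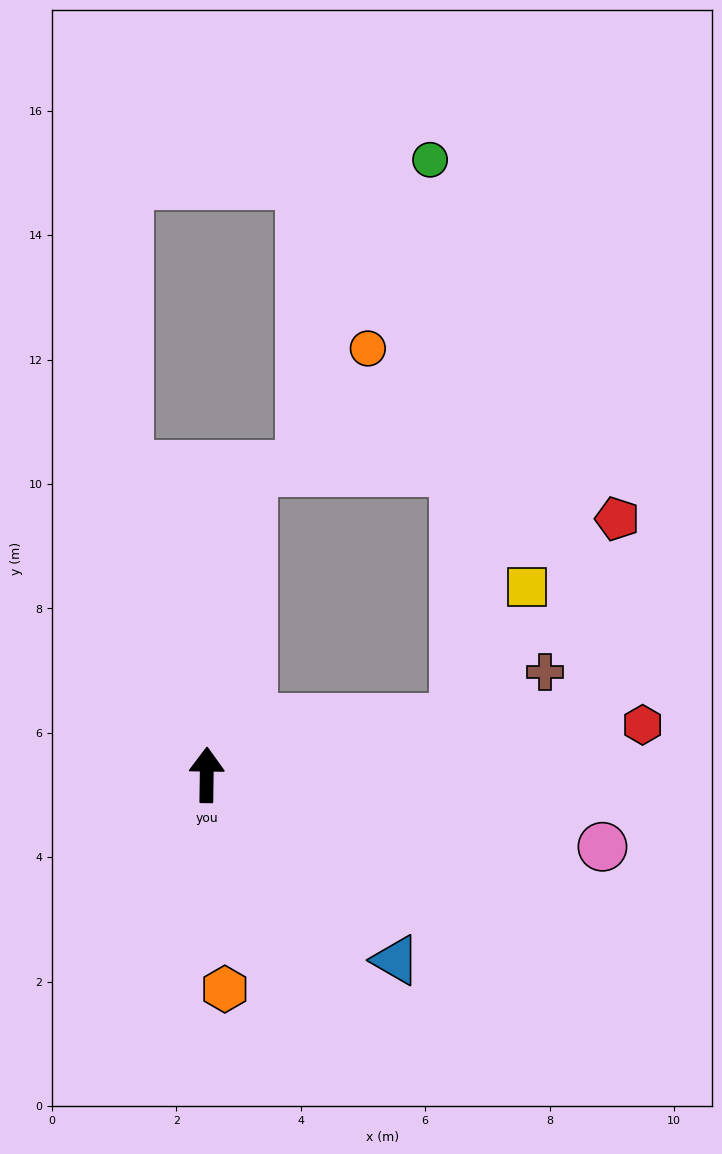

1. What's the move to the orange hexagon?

turn right 174°, forward 3.5 m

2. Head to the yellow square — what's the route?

blocked — turn right 77°, forward 4.1 m, then turn left 50°, forward 2.4 m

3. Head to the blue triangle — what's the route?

turn right 134°, forward 4.3 m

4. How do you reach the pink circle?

turn right 100°, forward 6.5 m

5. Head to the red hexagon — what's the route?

turn right 83°, forward 7.1 m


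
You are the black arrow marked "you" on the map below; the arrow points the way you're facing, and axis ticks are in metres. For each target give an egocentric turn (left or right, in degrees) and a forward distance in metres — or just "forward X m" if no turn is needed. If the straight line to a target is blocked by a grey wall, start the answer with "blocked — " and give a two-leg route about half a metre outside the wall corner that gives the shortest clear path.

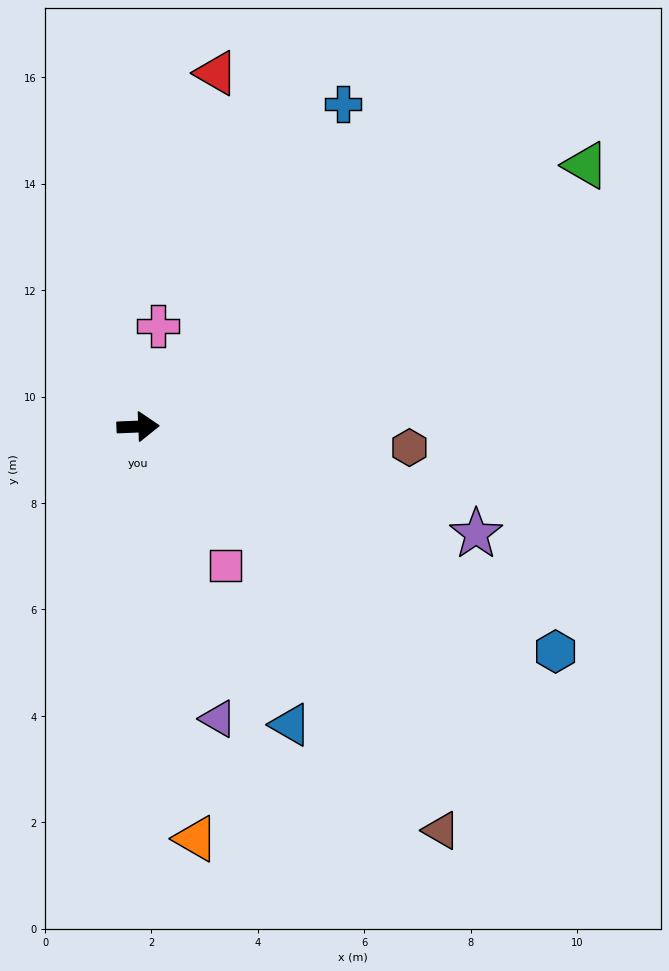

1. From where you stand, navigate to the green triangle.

turn left 28°, forward 9.7 m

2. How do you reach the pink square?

turn right 60°, forward 3.1 m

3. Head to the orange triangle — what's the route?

turn right 84°, forward 7.8 m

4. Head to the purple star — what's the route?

turn right 20°, forward 6.7 m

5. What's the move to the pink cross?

turn left 76°, forward 1.9 m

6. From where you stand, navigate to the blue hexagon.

turn right 31°, forward 8.9 m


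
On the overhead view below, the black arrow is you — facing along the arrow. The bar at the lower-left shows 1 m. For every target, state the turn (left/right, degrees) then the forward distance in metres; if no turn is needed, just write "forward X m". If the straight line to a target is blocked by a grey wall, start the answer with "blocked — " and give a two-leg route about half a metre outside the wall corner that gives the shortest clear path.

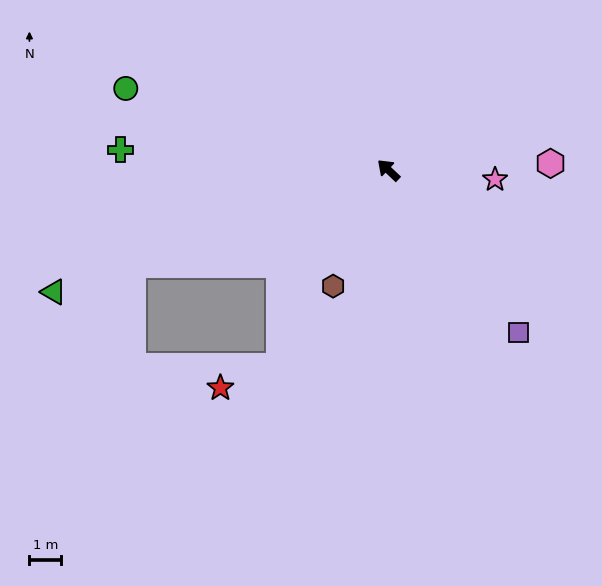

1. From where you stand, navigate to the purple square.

turn left 172°, forward 6.6 m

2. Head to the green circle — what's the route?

turn left 26°, forward 8.7 m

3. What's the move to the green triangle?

turn left 63°, forward 11.3 m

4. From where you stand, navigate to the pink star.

turn right 142°, forward 3.4 m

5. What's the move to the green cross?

turn left 39°, forward 8.5 m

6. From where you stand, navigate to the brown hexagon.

turn left 108°, forward 4.1 m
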